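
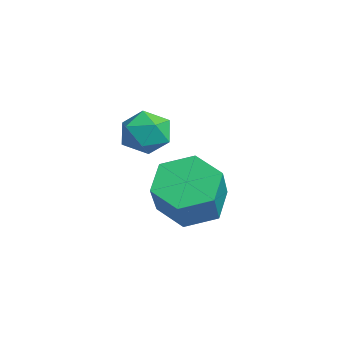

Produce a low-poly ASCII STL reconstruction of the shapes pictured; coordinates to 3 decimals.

solid 
facet normal -0.618 0.279 -0.735
outer loop
vertex -0.272 3.102 -1.241
vertex -0.79 3.46 -0.67
vertex -0.165 3.916 -1.022
endloop
endfacet
facet normal 0.776 0.067 -0.627
outer loop
vertex -0.272 3.102 -1.241
vertex -0.165 3.916 -1.022
vertex 0.568 2.722 -0.241
endloop
endfacet
facet normal 0.776 0.067 -0.627
outer loop
vertex 0.568 2.722 -0.241
vertex -0.165 3.916 -1.022
vertex 0.675 3.536 -0.022
endloop
endfacet
facet normal 0.618 -0.279 0.735
outer loop
vertex 0.568 2.722 -0.241
vertex 0.675 3.536 -0.022
vertex 0.05 3.08 0.33
endloop
endfacet
facet normal -0.618 0.280 -0.735
outer loop
vertex -0.165 3.916 -1.022
vertex -0.79 3.46 -0.67
vertex -0.683 4.274 -0.45
endloop
endfacet
facet normal 0.497 0.863 -0.090
outer loop
vertex -0.165 3.916 -1.022
vertex -0.683 4.274 -0.45
vertex 0.675 3.536 -0.022
endloop
endfacet
facet normal 0.497 0.863 -0.090
outer loop
vertex 0.675 3.536 -0.022
vertex -0.683 4.274 -0.45
vertex 0.157 3.894 0.549
endloop
endfacet
facet normal 0.618 -0.279 0.735
outer loop
vertex 0.675 3.536 -0.022
vertex 0.157 3.894 0.549
vertex 0.05 3.08 0.33
endloop
endfacet
facet normal -0.617 0.280 -0.735
outer loop
vertex -0.683 4.274 -0.45
vertex -0.79 3.46 -0.67
vertex -1.308 3.818 -0.099
endloop
endfacet
facet normal -0.279 0.796 0.537
outer loop
vertex -0.683 4.274 -0.45
vertex -1.308 3.818 -0.099
vertex 0.157 3.894 0.549
endloop
endfacet
facet normal -0.279 0.796 0.537
outer loop
vertex 0.157 3.894 0.549
vertex -1.308 3.818 -0.099
vertex -0.468 3.438 0.901
endloop
endfacet
facet normal 0.618 -0.279 0.735
outer loop
vertex 0.157 3.894 0.549
vertex -0.468 3.438 0.901
vertex 0.05 3.08 0.33
endloop
endfacet
facet normal -0.618 0.279 -0.735
outer loop
vertex -1.308 3.818 -0.099
vertex -0.79 3.46 -0.67
vertex -1.415 3.004 -0.318
endloop
endfacet
facet normal -0.776 -0.067 0.627
outer loop
vertex -1.308 3.818 -0.099
vertex -1.415 3.004 -0.318
vertex -0.468 3.438 0.901
endloop
endfacet
facet normal -0.776 -0.067 0.627
outer loop
vertex -0.468 3.438 0.901
vertex -1.415 3.004 -0.318
vertex -0.575 2.624 0.682
endloop
endfacet
facet normal 0.618 -0.279 0.735
outer loop
vertex -0.468 3.438 0.901
vertex -0.575 2.624 0.682
vertex 0.05 3.08 0.33
endloop
endfacet
facet normal -0.618 0.279 -0.735
outer loop
vertex -1.415 3.004 -0.318
vertex -0.79 3.46 -0.67
vertex -0.897 2.646 -0.889
endloop
endfacet
facet normal -0.497 -0.863 0.090
outer loop
vertex -1.415 3.004 -0.318
vertex -0.897 2.646 -0.889
vertex -0.575 2.624 0.682
endloop
endfacet
facet normal -0.497 -0.863 0.090
outer loop
vertex -0.575 2.624 0.682
vertex -0.897 2.646 -0.889
vertex -0.057 2.266 0.11
endloop
endfacet
facet normal 0.618 -0.280 0.735
outer loop
vertex -0.575 2.624 0.682
vertex -0.057 2.266 0.11
vertex 0.05 3.08 0.33
endloop
endfacet
facet normal -0.618 0.279 -0.735
outer loop
vertex -0.897 2.646 -0.889
vertex -0.79 3.46 -0.67
vertex -0.272 3.102 -1.241
endloop
endfacet
facet normal 0.278 -0.796 -0.537
outer loop
vertex -0.897 2.646 -0.889
vertex -0.272 3.102 -1.241
vertex -0.057 2.266 0.11
endloop
endfacet
facet normal 0.279 -0.796 -0.537
outer loop
vertex -0.057 2.266 0.11
vertex -0.272 3.102 -1.241
vertex 0.568 2.722 -0.241
endloop
endfacet
facet normal 0.617 -0.280 0.735
outer loop
vertex -0.057 2.266 0.11
vertex 0.568 2.722 -0.241
vertex 0.05 3.08 0.33
endloop
endfacet
facet normal -0.456 0.499 0.737
outer loop
vertex -0.103 2.736 2.224
vertex -0.669 2.42 2.088
vertex -0.243 2.163 2.525
endloop
endfacet
facet normal 0.236 0.406 0.883
outer loop
vertex -0.103 2.736 2.224
vertex -0.243 2.163 2.525
vertex 0.371 2.28 2.307
endloop
endfacet
facet normal 0.615 0.704 0.356
outer loop
vertex -0.103 2.736 2.224
vertex 0.371 2.28 2.307
vertex 0.325 2.61 1.734
endloop
endfacet
facet normal 0.157 0.981 -0.115
outer loop
vertex -0.103 2.736 2.224
vertex 0.325 2.61 1.734
vertex -0.318 2.697 1.599
endloop
endfacet
facet normal -0.506 0.854 0.121
outer loop
vertex -0.103 2.736 2.224
vertex -0.318 2.697 1.599
vertex -0.669 2.42 2.088
endloop
endfacet
facet normal 0.369 -0.296 0.881
outer loop
vertex 0.371 2.28 2.307
vertex -0.243 2.163 2.525
vertex 0.098 1.683 2.221
endloop
endfacet
facet normal -0.750 -0.145 0.646
outer loop
vertex -0.243 2.163 2.525
vertex -0.669 2.42 2.088
vertex -0.545 1.77 2.086
endloop
endfacet
facet normal -0.831 0.431 -0.352
outer loop
vertex -0.669 2.42 2.088
vertex -0.318 2.697 1.599
vertex -0.591 2.1 1.513
endloop
endfacet
facet normal 0.240 0.635 -0.734
outer loop
vertex -0.318 2.697 1.599
vertex 0.325 2.61 1.734
vertex 0.023 2.217 1.295
endloop
endfacet
facet normal 0.982 0.187 0.029
outer loop
vertex 0.325 2.61 1.734
vertex 0.371 2.28 2.307
vertex 0.449 1.96 1.732
endloop
endfacet
facet normal -0.157 -0.981 0.115
outer loop
vertex -0.117 1.644 1.596
vertex 0.098 1.683 2.221
vertex -0.545 1.77 2.086
endloop
endfacet
facet normal -0.615 -0.704 -0.356
outer loop
vertex -0.117 1.644 1.596
vertex -0.545 1.77 2.086
vertex -0.591 2.1 1.513
endloop
endfacet
facet normal -0.236 -0.406 -0.883
outer loop
vertex -0.117 1.644 1.596
vertex -0.591 2.1 1.513
vertex 0.023 2.217 1.295
endloop
endfacet
facet normal 0.456 -0.499 -0.737
outer loop
vertex -0.117 1.644 1.596
vertex 0.023 2.217 1.295
vertex 0.449 1.96 1.732
endloop
endfacet
facet normal 0.506 -0.854 -0.121
outer loop
vertex -0.117 1.644 1.596
vertex 0.449 1.96 1.732
vertex 0.098 1.683 2.221
endloop
endfacet
facet normal -0.240 -0.635 0.734
outer loop
vertex -0.545 1.77 2.086
vertex 0.098 1.683 2.221
vertex -0.243 2.163 2.525
endloop
endfacet
facet normal -0.982 -0.187 -0.029
outer loop
vertex -0.591 2.1 1.513
vertex -0.545 1.77 2.086
vertex -0.669 2.42 2.088
endloop
endfacet
facet normal -0.369 0.296 -0.881
outer loop
vertex 0.023 2.217 1.295
vertex -0.591 2.1 1.513
vertex -0.318 2.697 1.599
endloop
endfacet
facet normal 0.750 0.145 -0.646
outer loop
vertex 0.449 1.96 1.732
vertex 0.023 2.217 1.295
vertex 0.325 2.61 1.734
endloop
endfacet
facet normal 0.831 -0.431 0.352
outer loop
vertex 0.098 1.683 2.221
vertex 0.449 1.96 1.732
vertex 0.371 2.28 2.307
endloop
endfacet

endsolid


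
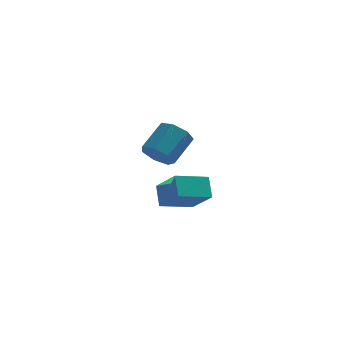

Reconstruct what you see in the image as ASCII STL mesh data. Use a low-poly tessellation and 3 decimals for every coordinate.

solid 
facet normal -0.488 -0.661 -0.570
outer loop
vertex -3.627 0.328 -1.805
vertex -4.198 1.072 -2.179
vertex -3.317 0.72 -2.525
endloop
endfacet
facet normal 0.798 -0.603 0.015
outer loop
vertex -3.627 0.328 -1.805
vertex -3.317 0.72 -2.525
vertex -2.67 1.623 -0.688
endloop
endfacet
facet normal 0.799 -0.602 0.014
outer loop
vertex -2.67 1.623 -0.688
vertex -3.317 0.72 -2.525
vertex -2.361 2.016 -1.407
endloop
endfacet
facet normal 0.488 0.660 0.571
outer loop
vertex -2.67 1.623 -0.688
vertex -2.361 2.016 -1.407
vertex -3.242 2.368 -1.061
endloop
endfacet
facet normal -0.488 -0.661 -0.571
outer loop
vertex -3.317 0.72 -2.525
vertex -4.198 1.072 -2.179
vertex -3.671 1.378 -2.984
endloop
endfacet
facet normal 0.774 -0.025 -0.633
outer loop
vertex -3.317 0.72 -2.525
vertex -3.671 1.378 -2.984
vertex -2.361 2.016 -1.407
endloop
endfacet
facet normal 0.774 -0.027 -0.632
outer loop
vertex -2.361 2.016 -1.407
vertex -3.671 1.378 -2.984
vertex -2.714 2.673 -1.867
endloop
endfacet
facet normal 0.488 0.661 0.570
outer loop
vertex -2.361 2.016 -1.407
vertex -2.714 2.673 -1.867
vertex -3.242 2.368 -1.061
endloop
endfacet
facet normal -0.488 -0.661 -0.570
outer loop
vertex -3.671 1.378 -2.984
vertex -4.198 1.072 -2.179
vertex -4.422 1.805 -2.837
endloop
endfacet
facet normal 0.167 0.570 -0.804
outer loop
vertex -3.671 1.378 -2.984
vertex -4.422 1.805 -2.837
vertex -2.714 2.673 -1.867
endloop
endfacet
facet normal 0.167 0.571 -0.804
outer loop
vertex -2.714 2.673 -1.867
vertex -4.422 1.805 -2.837
vertex -3.465 3.101 -1.719
endloop
endfacet
facet normal 0.489 0.660 0.570
outer loop
vertex -2.714 2.673 -1.867
vertex -3.465 3.101 -1.719
vertex -3.242 2.368 -1.061
endloop
endfacet
facet normal -0.489 -0.661 -0.570
outer loop
vertex -4.422 1.805 -2.837
vertex -4.198 1.072 -2.179
vertex -5.004 1.681 -2.194
endloop
endfacet
facet normal -0.566 0.737 -0.370
outer loop
vertex -4.422 1.805 -2.837
vertex -5.004 1.681 -2.194
vertex -3.465 3.101 -1.719
endloop
endfacet
facet normal -0.566 0.737 -0.370
outer loop
vertex -3.465 3.101 -1.719
vertex -5.004 1.681 -2.194
vertex -4.048 2.976 -1.076
endloop
endfacet
facet normal 0.488 0.661 0.571
outer loop
vertex -3.465 3.101 -1.719
vertex -4.048 2.976 -1.076
vertex -3.242 2.368 -1.061
endloop
endfacet
facet normal -0.488 -0.660 -0.571
outer loop
vertex -5.004 1.681 -2.194
vertex -4.198 1.072 -2.179
vertex -4.98 1.098 -1.54
endloop
endfacet
facet normal -0.873 0.348 0.343
outer loop
vertex -5.004 1.681 -2.194
vertex -4.98 1.098 -1.54
vertex -4.048 2.976 -1.076
endloop
endfacet
facet normal -0.873 0.348 0.343
outer loop
vertex -4.048 2.976 -1.076
vertex -4.98 1.098 -1.54
vertex -4.024 2.393 -0.422
endloop
endfacet
facet normal 0.488 0.661 0.571
outer loop
vertex -4.048 2.976 -1.076
vertex -4.024 2.393 -0.422
vertex -3.242 2.368 -1.061
endloop
endfacet
facet normal -0.488 -0.661 -0.570
outer loop
vertex -4.98 1.098 -1.54
vertex -4.198 1.072 -2.179
vertex -4.367 0.496 -1.367
endloop
endfacet
facet normal -0.522 -0.303 0.797
outer loop
vertex -4.98 1.098 -1.54
vertex -4.367 0.496 -1.367
vertex -4.024 2.393 -0.422
endloop
endfacet
facet normal -0.522 -0.303 0.798
outer loop
vertex -4.024 2.393 -0.422
vertex -4.367 0.496 -1.367
vertex -3.41 1.791 -0.249
endloop
endfacet
facet normal 0.487 0.661 0.571
outer loop
vertex -4.024 2.393 -0.422
vertex -3.41 1.791 -0.249
vertex -3.242 2.368 -1.061
endloop
endfacet
facet normal -0.488 -0.661 -0.570
outer loop
vertex -4.367 0.496 -1.367
vertex -4.198 1.072 -2.179
vertex -3.627 0.328 -1.805
endloop
endfacet
facet normal 0.221 -0.726 0.652
outer loop
vertex -4.367 0.496 -1.367
vertex -3.627 0.328 -1.805
vertex -3.41 1.791 -0.249
endloop
endfacet
facet normal 0.222 -0.726 0.651
outer loop
vertex -3.41 1.791 -0.249
vertex -3.627 0.328 -1.805
vertex -2.67 1.623 -0.688
endloop
endfacet
facet normal 0.488 0.660 0.570
outer loop
vertex -3.41 1.791 -0.249
vertex -2.67 1.623 -0.688
vertex -3.242 2.368 -1.061
endloop
endfacet
facet normal -0.870 -0.421 0.256
outer loop
vertex -3.029 -5.266 -1.723
vertex -3.2 -4.357 -0.809
vertex -3.97 -4.122 -3.037
endloop
endfacet
facet normal 0.131 -0.699 -0.703
outer loop
vertex -2.36 -3.343 -3.511
vertex -3.029 -5.266 -1.723
vertex -3.97 -4.122 -3.037
endloop
endfacet
facet normal -0.870 -0.421 0.256
outer loop
vertex -3.97 -4.122 -3.037
vertex -3.2 -4.357 -0.809
vertex -4.141 -3.213 -2.123
endloop
endfacet
facet normal -0.475 0.578 -0.664
outer loop
vertex -4.141 -3.213 -2.123
vertex -2.36 -3.343 -3.511
vertex -3.97 -4.122 -3.037
endloop
endfacet
facet normal 0.475 -0.578 0.664
outer loop
vertex -3.029 -5.266 -1.723
vertex -1.59 -3.578 -1.283
vertex -3.2 -4.357 -0.809
endloop
endfacet
facet normal 0.131 -0.699 -0.703
outer loop
vertex -1.419 -4.487 -2.197
vertex -3.029 -5.266 -1.723
vertex -2.36 -3.343 -3.511
endloop
endfacet
facet normal 0.475 -0.578 0.664
outer loop
vertex -1.419 -4.487 -2.197
vertex -1.59 -3.578 -1.283
vertex -3.029 -5.266 -1.723
endloop
endfacet
facet normal -0.131 0.699 0.703
outer loop
vertex -3.2 -4.357 -0.809
vertex -1.59 -3.578 -1.283
vertex -4.141 -3.213 -2.123
endloop
endfacet
facet normal -0.475 0.578 -0.664
outer loop
vertex -2.531 -2.434 -2.597
vertex -2.36 -3.343 -3.511
vertex -4.141 -3.213 -2.123
endloop
endfacet
facet normal -0.131 0.699 0.703
outer loop
vertex -4.141 -3.213 -2.123
vertex -1.59 -3.578 -1.283
vertex -2.531 -2.434 -2.597
endloop
endfacet
facet normal 0.870 0.421 -0.256
outer loop
vertex -2.531 -2.434 -2.597
vertex -1.419 -4.487 -2.197
vertex -2.36 -3.343 -3.511
endloop
endfacet
facet normal 0.870 0.421 -0.256
outer loop
vertex -1.59 -3.578 -1.283
vertex -1.419 -4.487 -2.197
vertex -2.531 -2.434 -2.597
endloop
endfacet

endsolid


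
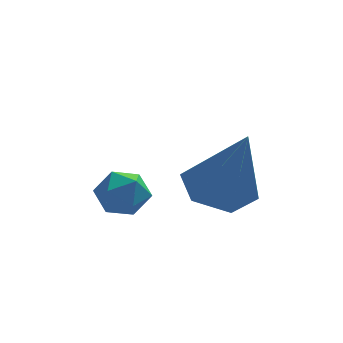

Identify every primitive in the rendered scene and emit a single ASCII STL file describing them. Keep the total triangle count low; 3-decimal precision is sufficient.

solid 
facet normal -0.247 0.328 -0.912
outer loop
vertex 2.226 -0.55 -4.492
vertex 1.42 -0.349 -4.201
vertex 2.065 0.249 -4.161
endloop
endfacet
facet normal 0.978 0.127 0.168
outer loop
vertex 2.226 -0.55 -4.492
vertex 2.065 0.249 -4.161
vertex 1.92 -1.011 -2.359
endloop
endfacet
facet normal -0.247 0.328 -0.912
outer loop
vertex 2.065 0.249 -4.161
vertex 1.42 -0.349 -4.201
vertex 1.259 0.45 -3.87
endloop
endfacet
facet normal 0.384 0.742 0.550
outer loop
vertex 2.065 0.249 -4.161
vertex 1.259 0.45 -3.87
vertex 1.92 -1.011 -2.359
endloop
endfacet
facet normal -0.247 0.328 -0.912
outer loop
vertex 1.259 0.45 -3.87
vertex 1.42 -0.349 -4.201
vertex 0.614 -0.147 -3.91
endloop
endfacet
facet normal -0.506 0.499 0.704
outer loop
vertex 1.259 0.45 -3.87
vertex 0.614 -0.147 -3.91
vertex 1.92 -1.011 -2.359
endloop
endfacet
facet normal -0.247 0.327 -0.912
outer loop
vertex 0.614 -0.147 -3.91
vertex 1.42 -0.349 -4.201
vertex 0.776 -0.947 -4.241
endloop
endfacet
facet normal -0.803 -0.359 0.476
outer loop
vertex 0.614 -0.147 -3.91
vertex 0.776 -0.947 -4.241
vertex 1.92 -1.011 -2.359
endloop
endfacet
facet normal -0.248 0.328 -0.912
outer loop
vertex 0.776 -0.947 -4.241
vertex 1.42 -0.349 -4.201
vertex 1.581 -1.148 -4.532
endloop
endfacet
facet normal -0.209 -0.973 0.094
outer loop
vertex 0.776 -0.947 -4.241
vertex 1.581 -1.148 -4.532
vertex 1.92 -1.011 -2.359
endloop
endfacet
facet normal -0.247 0.328 -0.912
outer loop
vertex 1.581 -1.148 -4.532
vertex 1.42 -0.349 -4.201
vertex 2.226 -0.55 -4.492
endloop
endfacet
facet normal 0.681 -0.730 -0.060
outer loop
vertex 1.581 -1.148 -4.532
vertex 2.226 -0.55 -4.492
vertex 1.92 -1.011 -2.359
endloop
endfacet
facet normal -0.671 0.596 0.440
outer loop
vertex -1.239 -0.863 -3.887
vertex -0.847 -0.793 -3.384
vertex -0.81 -0.386 -3.879
endloop
endfacet
facet normal -0.714 0.646 -0.270
outer loop
vertex -1.239 -0.863 -3.887
vertex -0.81 -0.386 -3.879
vertex -0.909 -0.72 -4.417
endloop
endfacet
facet normal -0.848 -0.005 -0.529
outer loop
vertex -1.239 -0.863 -3.887
vertex -0.909 -0.72 -4.417
vertex -1.006 -1.333 -4.256
endloop
endfacet
facet normal -0.889 -0.457 0.021
outer loop
vertex -1.239 -0.863 -3.887
vertex -1.006 -1.333 -4.256
vertex -0.968 -1.378 -3.617
endloop
endfacet
facet normal -0.780 -0.086 0.620
outer loop
vertex -1.239 -0.863 -3.887
vertex -0.968 -1.378 -3.617
vertex -0.847 -0.793 -3.384
endloop
endfacet
facet normal -0.075 0.853 -0.516
outer loop
vertex -0.909 -0.72 -4.417
vertex -0.81 -0.386 -3.879
vertex -0.312 -0.562 -4.243
endloop
endfacet
facet normal -0.007 0.773 0.635
outer loop
vertex -0.81 -0.386 -3.879
vertex -0.847 -0.793 -3.384
vertex -0.274 -0.607 -3.604
endloop
endfacet
facet normal -0.182 -0.331 0.926
outer loop
vertex -0.847 -0.793 -3.384
vertex -0.968 -1.378 -3.617
vertex -0.371 -1.22 -3.443
endloop
endfacet
facet normal -0.361 -0.931 -0.044
outer loop
vertex -0.968 -1.378 -3.617
vertex -1.006 -1.333 -4.256
vertex -0.47 -1.554 -3.981
endloop
endfacet
facet normal -0.294 -0.199 -0.935
outer loop
vertex -1.006 -1.333 -4.256
vertex -0.909 -0.72 -4.417
vertex -0.433 -1.147 -4.476
endloop
endfacet
facet normal 0.889 0.457 -0.021
outer loop
vertex -0.041 -1.077 -3.973
vertex -0.312 -0.562 -4.243
vertex -0.274 -0.607 -3.604
endloop
endfacet
facet normal 0.848 0.005 0.529
outer loop
vertex -0.041 -1.077 -3.973
vertex -0.274 -0.607 -3.604
vertex -0.371 -1.22 -3.443
endloop
endfacet
facet normal 0.714 -0.646 0.270
outer loop
vertex -0.041 -1.077 -3.973
vertex -0.371 -1.22 -3.443
vertex -0.47 -1.554 -3.981
endloop
endfacet
facet normal 0.671 -0.596 -0.440
outer loop
vertex -0.041 -1.077 -3.973
vertex -0.47 -1.554 -3.981
vertex -0.433 -1.147 -4.476
endloop
endfacet
facet normal 0.780 0.086 -0.620
outer loop
vertex -0.041 -1.077 -3.973
vertex -0.433 -1.147 -4.476
vertex -0.312 -0.562 -4.243
endloop
endfacet
facet normal 0.361 0.931 0.044
outer loop
vertex -0.274 -0.607 -3.604
vertex -0.312 -0.562 -4.243
vertex -0.81 -0.386 -3.879
endloop
endfacet
facet normal 0.294 0.199 0.935
outer loop
vertex -0.371 -1.22 -3.443
vertex -0.274 -0.607 -3.604
vertex -0.847 -0.793 -3.384
endloop
endfacet
facet normal 0.075 -0.853 0.516
outer loop
vertex -0.47 -1.554 -3.981
vertex -0.371 -1.22 -3.443
vertex -0.968 -1.378 -3.617
endloop
endfacet
facet normal 0.007 -0.773 -0.635
outer loop
vertex -0.433 -1.147 -4.476
vertex -0.47 -1.554 -3.981
vertex -1.006 -1.333 -4.256
endloop
endfacet
facet normal 0.182 0.331 -0.926
outer loop
vertex -0.312 -0.562 -4.243
vertex -0.433 -1.147 -4.476
vertex -0.909 -0.72 -4.417
endloop
endfacet

endsolid


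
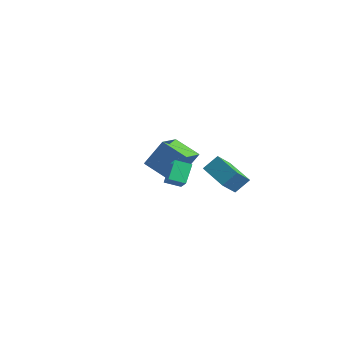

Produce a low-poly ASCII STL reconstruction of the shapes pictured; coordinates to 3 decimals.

solid 
facet normal -0.296 -0.433 -0.852
outer loop
vertex -4.516 -0.467 -2.387
vertex -5.431 1.196 -2.914
vertex -2.888 0.149 -3.265
endloop
endfacet
facet normal 0.464 -0.844 0.268
outer loop
vertex -2.249 1.084 -1.426
vertex -4.516 -0.467 -2.387
vertex -2.888 0.149 -3.265
endloop
endfacet
facet normal -0.296 -0.433 -0.851
outer loop
vertex -2.888 0.149 -3.265
vertex -5.431 1.196 -2.914
vertex -3.803 1.812 -3.793
endloop
endfacet
facet normal 0.835 0.316 -0.451
outer loop
vertex -3.803 1.812 -3.793
vertex -2.249 1.084 -1.426
vertex -2.888 0.149 -3.265
endloop
endfacet
facet normal -0.835 -0.316 0.451
outer loop
vertex -4.516 -0.467 -2.387
vertex -4.792 2.131 -1.075
vertex -5.431 1.196 -2.914
endloop
endfacet
facet normal 0.464 -0.844 0.268
outer loop
vertex -3.877 0.468 -0.547
vertex -4.516 -0.467 -2.387
vertex -2.249 1.084 -1.426
endloop
endfacet
facet normal -0.835 -0.316 0.451
outer loop
vertex -3.877 0.468 -0.547
vertex -4.792 2.131 -1.075
vertex -4.516 -0.467 -2.387
endloop
endfacet
facet normal -0.464 0.844 -0.268
outer loop
vertex -5.431 1.196 -2.914
vertex -4.792 2.131 -1.075
vertex -3.803 1.812 -3.793
endloop
endfacet
facet normal 0.835 0.316 -0.451
outer loop
vertex -3.164 2.747 -1.953
vertex -2.249 1.084 -1.426
vertex -3.803 1.812 -3.793
endloop
endfacet
facet normal -0.464 0.844 -0.268
outer loop
vertex -3.803 1.812 -3.793
vertex -4.792 2.131 -1.075
vertex -3.164 2.747 -1.953
endloop
endfacet
facet normal 0.296 0.433 0.852
outer loop
vertex -3.164 2.747 -1.953
vertex -3.877 0.468 -0.547
vertex -2.249 1.084 -1.426
endloop
endfacet
facet normal 0.295 0.433 0.852
outer loop
vertex -4.792 2.131 -1.075
vertex -3.877 0.468 -0.547
vertex -3.164 2.747 -1.953
endloop
endfacet
facet normal -0.959 0.056 0.279
outer loop
vertex 1.486 -0.466 -0.574
vertex 1.795 0.367 0.319
vertex 1.273 0.633 -1.527
endloop
endfacet
facet normal -0.245 -0.662 -0.708
outer loop
vertex 3.305 0.513 -2.119
vertex 1.486 -0.466 -0.574
vertex 1.273 0.633 -1.527
endloop
endfacet
facet normal -0.959 0.056 0.279
outer loop
vertex 1.273 0.633 -1.527
vertex 1.795 0.367 0.319
vertex 1.582 1.466 -0.634
endloop
endfacet
facet normal -0.145 0.748 -0.648
outer loop
vertex 1.582 1.466 -0.634
vertex 3.305 0.513 -2.119
vertex 1.273 0.633 -1.527
endloop
endfacet
facet normal 0.145 -0.748 0.648
outer loop
vertex 1.486 -0.466 -0.574
vertex 3.827 0.247 -0.273
vertex 1.795 0.367 0.319
endloop
endfacet
facet normal -0.245 -0.662 -0.708
outer loop
vertex 3.518 -0.586 -1.166
vertex 1.486 -0.466 -0.574
vertex 3.305 0.513 -2.119
endloop
endfacet
facet normal 0.145 -0.748 0.648
outer loop
vertex 3.518 -0.586 -1.166
vertex 3.827 0.247 -0.273
vertex 1.486 -0.466 -0.574
endloop
endfacet
facet normal 0.245 0.662 0.708
outer loop
vertex 1.795 0.367 0.319
vertex 3.827 0.247 -0.273
vertex 1.582 1.466 -0.634
endloop
endfacet
facet normal -0.145 0.748 -0.648
outer loop
vertex 3.614 1.346 -1.226
vertex 3.305 0.513 -2.119
vertex 1.582 1.466 -0.634
endloop
endfacet
facet normal 0.245 0.662 0.708
outer loop
vertex 1.582 1.466 -0.634
vertex 3.827 0.247 -0.273
vertex 3.614 1.346 -1.226
endloop
endfacet
facet normal 0.959 -0.056 -0.279
outer loop
vertex 3.614 1.346 -1.226
vertex 3.518 -0.586 -1.166
vertex 3.305 0.513 -2.119
endloop
endfacet
facet normal 0.959 -0.056 -0.279
outer loop
vertex 3.827 0.247 -0.273
vertex 3.518 -0.586 -1.166
vertex 3.614 1.346 -1.226
endloop
endfacet
facet normal -0.380 0.578 0.722
outer loop
vertex 3.37 -3.855 1.707
vertex 3.919 -3.047 1.349
vertex 2.542 -3.582 1.052
endloop
endfacet
facet normal -0.528 -0.776 0.344
outer loop
vertex 3.101 -4.433 -0.009
vertex 3.37 -3.855 1.707
vertex 2.542 -3.582 1.052
endloop
endfacet
facet normal -0.380 0.579 0.721
outer loop
vertex 2.542 -3.582 1.052
vertex 3.919 -3.047 1.349
vertex 3.091 -2.775 0.694
endloop
endfacet
facet normal -0.759 0.250 -0.601
outer loop
vertex 3.091 -2.775 0.694
vertex 3.101 -4.433 -0.009
vertex 2.542 -3.582 1.052
endloop
endfacet
facet normal 0.759 -0.250 0.601
outer loop
vertex 3.37 -3.855 1.707
vertex 4.478 -3.898 0.288
vertex 3.919 -3.047 1.349
endloop
endfacet
facet normal -0.527 -0.777 0.344
outer loop
vertex 3.929 -4.705 0.646
vertex 3.37 -3.855 1.707
vertex 3.101 -4.433 -0.009
endloop
endfacet
facet normal 0.759 -0.250 0.601
outer loop
vertex 3.929 -4.705 0.646
vertex 4.478 -3.898 0.288
vertex 3.37 -3.855 1.707
endloop
endfacet
facet normal 0.528 0.776 -0.345
outer loop
vertex 3.919 -3.047 1.349
vertex 4.478 -3.898 0.288
vertex 3.091 -2.775 0.694
endloop
endfacet
facet normal -0.760 0.250 -0.600
outer loop
vertex 3.65 -3.625 -0.367
vertex 3.101 -4.433 -0.009
vertex 3.091 -2.775 0.694
endloop
endfacet
facet normal 0.528 0.776 -0.344
outer loop
vertex 3.091 -2.775 0.694
vertex 4.478 -3.898 0.288
vertex 3.65 -3.625 -0.367
endloop
endfacet
facet normal 0.381 -0.578 -0.721
outer loop
vertex 3.65 -3.625 -0.367
vertex 3.929 -4.705 0.646
vertex 3.101 -4.433 -0.009
endloop
endfacet
facet normal 0.380 -0.579 -0.722
outer loop
vertex 4.478 -3.898 0.288
vertex 3.929 -4.705 0.646
vertex 3.65 -3.625 -0.367
endloop
endfacet

endsolid


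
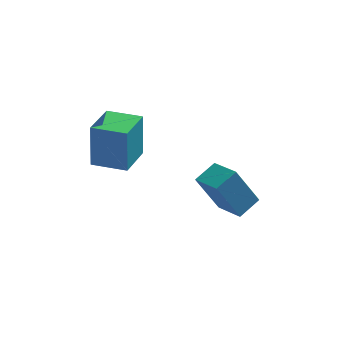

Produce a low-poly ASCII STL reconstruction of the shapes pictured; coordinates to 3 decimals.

solid 
facet normal -0.950 0.309 -0.041
outer loop
vertex -3.469 -0.025 4.828
vertex -2.983 1.445 4.638
vertex -3.467 -0.267 2.964
endloop
endfacet
facet normal -0.311 -0.943 0.122
outer loop
vertex -2.117 -0.705 3.022
vertex -3.469 -0.025 4.828
vertex -3.467 -0.267 2.964
endloop
endfacet
facet normal -0.950 0.309 -0.041
outer loop
vertex -3.467 -0.267 2.964
vertex -2.983 1.445 4.638
vertex -2.981 1.204 2.774
endloop
endfacet
facet normal 0.001 -0.128 -0.992
outer loop
vertex -2.981 1.204 2.774
vertex -2.117 -0.705 3.022
vertex -3.467 -0.267 2.964
endloop
endfacet
facet normal -0.001 0.128 0.992
outer loop
vertex -3.469 -0.025 4.828
vertex -1.633 1.007 4.696
vertex -2.983 1.445 4.638
endloop
endfacet
facet normal -0.312 -0.942 0.122
outer loop
vertex -2.119 -0.464 4.886
vertex -3.469 -0.025 4.828
vertex -2.117 -0.705 3.022
endloop
endfacet
facet normal -0.001 0.128 0.992
outer loop
vertex -2.119 -0.464 4.886
vertex -1.633 1.007 4.696
vertex -3.469 -0.025 4.828
endloop
endfacet
facet normal 0.311 0.943 -0.122
outer loop
vertex -2.983 1.445 4.638
vertex -1.633 1.007 4.696
vertex -2.981 1.204 2.774
endloop
endfacet
facet normal 0.001 -0.128 -0.992
outer loop
vertex -1.631 0.765 2.832
vertex -2.117 -0.705 3.022
vertex -2.981 1.204 2.774
endloop
endfacet
facet normal 0.312 0.942 -0.122
outer loop
vertex -2.981 1.204 2.774
vertex -1.633 1.007 4.696
vertex -1.631 0.765 2.832
endloop
endfacet
facet normal 0.950 -0.309 0.041
outer loop
vertex -1.631 0.765 2.832
vertex -2.119 -0.464 4.886
vertex -2.117 -0.705 3.022
endloop
endfacet
facet normal 0.950 -0.309 0.041
outer loop
vertex -1.633 1.007 4.696
vertex -2.119 -0.464 4.886
vertex -1.631 0.765 2.832
endloop
endfacet
facet normal -0.597 0.757 -0.267
outer loop
vertex 0.297 0.498 1.562
vertex 0.992 1.189 1.966
vertex 1.174 0.597 -0.12
endloop
endfacet
facet normal -0.656 -0.652 -0.380
outer loop
vertex 1.968 -0.409 0.234
vertex 0.297 0.498 1.562
vertex 1.174 0.597 -0.12
endloop
endfacet
facet normal -0.597 0.757 -0.267
outer loop
vertex 1.174 0.597 -0.12
vertex 0.992 1.189 1.966
vertex 1.87 1.288 0.283
endloop
endfacet
facet normal 0.461 0.052 -0.886
outer loop
vertex 1.87 1.288 0.283
vertex 1.968 -0.409 0.234
vertex 1.174 0.597 -0.12
endloop
endfacet
facet normal -0.462 -0.053 0.885
outer loop
vertex 0.297 0.498 1.562
vertex 1.786 0.183 2.32
vertex 0.992 1.189 1.966
endloop
endfacet
facet normal -0.656 -0.652 -0.381
outer loop
vertex 1.09 -0.508 1.917
vertex 0.297 0.498 1.562
vertex 1.968 -0.409 0.234
endloop
endfacet
facet normal -0.462 -0.051 0.886
outer loop
vertex 1.09 -0.508 1.917
vertex 1.786 0.183 2.32
vertex 0.297 0.498 1.562
endloop
endfacet
facet normal 0.656 0.652 0.381
outer loop
vertex 0.992 1.189 1.966
vertex 1.786 0.183 2.32
vertex 1.87 1.288 0.283
endloop
endfacet
facet normal 0.463 0.052 -0.885
outer loop
vertex 2.663 0.282 0.638
vertex 1.968 -0.409 0.234
vertex 1.87 1.288 0.283
endloop
endfacet
facet normal 0.656 0.652 0.381
outer loop
vertex 1.87 1.288 0.283
vertex 1.786 0.183 2.32
vertex 2.663 0.282 0.638
endloop
endfacet
facet normal 0.597 -0.757 0.267
outer loop
vertex 2.663 0.282 0.638
vertex 1.09 -0.508 1.917
vertex 1.968 -0.409 0.234
endloop
endfacet
facet normal 0.597 -0.757 0.267
outer loop
vertex 1.786 0.183 2.32
vertex 1.09 -0.508 1.917
vertex 2.663 0.282 0.638
endloop
endfacet

endsolid


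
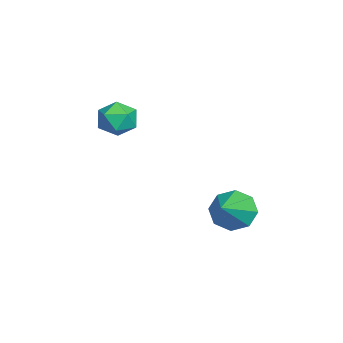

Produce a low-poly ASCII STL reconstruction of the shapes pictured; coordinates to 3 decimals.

solid 
facet normal -0.591 -0.413 0.692
outer loop
vertex -1.701 -0.784 3.098
vertex -1.149 -1.47 3.16
vertex -1.036 -0.764 3.678
endloop
endfacet
facet normal -0.632 0.299 0.715
outer loop
vertex -1.701 -0.784 3.098
vertex -1.036 -0.764 3.678
vertex -1.23 -0.044 3.205
endloop
endfacet
facet normal -0.846 0.528 0.073
outer loop
vertex -1.701 -0.784 3.098
vertex -1.23 -0.044 3.205
vertex -1.463 -0.305 2.394
endloop
endfacet
facet normal -0.937 -0.042 -0.346
outer loop
vertex -1.701 -0.784 3.098
vertex -1.463 -0.305 2.394
vertex -1.413 -1.187 2.366
endloop
endfacet
facet normal -0.780 -0.624 0.037
outer loop
vertex -1.701 -0.784 3.098
vertex -1.413 -1.187 2.366
vertex -1.149 -1.47 3.16
endloop
endfacet
facet normal 0.023 0.553 0.833
outer loop
vertex -1.23 -0.044 3.205
vertex -1.036 -0.764 3.678
vertex -0.387 -0.273 3.334
endloop
endfacet
facet normal 0.089 -0.598 0.796
outer loop
vertex -1.036 -0.764 3.678
vertex -1.149 -1.47 3.16
vertex -0.337 -1.155 3.306
endloop
endfacet
facet normal -0.215 -0.940 -0.264
outer loop
vertex -1.149 -1.47 3.16
vertex -1.413 -1.187 2.366
vertex -0.57 -1.416 2.495
endloop
endfacet
facet normal -0.469 0.001 -0.883
outer loop
vertex -1.413 -1.187 2.366
vertex -1.463 -0.305 2.394
vertex -0.764 -0.696 2.022
endloop
endfacet
facet normal -0.322 0.924 -0.205
outer loop
vertex -1.463 -0.305 2.394
vertex -1.23 -0.044 3.205
vertex -0.651 0.01 2.54
endloop
endfacet
facet normal 0.937 0.042 0.346
outer loop
vertex -0.099 -0.676 2.602
vertex -0.387 -0.273 3.334
vertex -0.337 -1.155 3.306
endloop
endfacet
facet normal 0.846 -0.528 -0.073
outer loop
vertex -0.099 -0.676 2.602
vertex -0.337 -1.155 3.306
vertex -0.57 -1.416 2.495
endloop
endfacet
facet normal 0.632 -0.299 -0.715
outer loop
vertex -0.099 -0.676 2.602
vertex -0.57 -1.416 2.495
vertex -0.764 -0.696 2.022
endloop
endfacet
facet normal 0.591 0.413 -0.692
outer loop
vertex -0.099 -0.676 2.602
vertex -0.764 -0.696 2.022
vertex -0.651 0.01 2.54
endloop
endfacet
facet normal 0.780 0.624 -0.037
outer loop
vertex -0.099 -0.676 2.602
vertex -0.651 0.01 2.54
vertex -0.387 -0.273 3.334
endloop
endfacet
facet normal 0.469 -0.001 0.883
outer loop
vertex -0.337 -1.155 3.306
vertex -0.387 -0.273 3.334
vertex -1.036 -0.764 3.678
endloop
endfacet
facet normal 0.322 -0.924 0.205
outer loop
vertex -0.57 -1.416 2.495
vertex -0.337 -1.155 3.306
vertex -1.149 -1.47 3.16
endloop
endfacet
facet normal -0.023 -0.553 -0.833
outer loop
vertex -0.764 -0.696 2.022
vertex -0.57 -1.416 2.495
vertex -1.413 -1.187 2.366
endloop
endfacet
facet normal -0.089 0.598 -0.796
outer loop
vertex -0.651 0.01 2.54
vertex -0.764 -0.696 2.022
vertex -1.463 -0.305 2.394
endloop
endfacet
facet normal 0.215 0.940 0.264
outer loop
vertex -0.387 -0.273 3.334
vertex -0.651 0.01 2.54
vertex -1.23 -0.044 3.205
endloop
endfacet
facet normal -0.829 0.211 -0.518
outer loop
vertex 1.967 3.722 -1.373
vertex 1.479 3.773 -0.571
vertex 1.962 4.386 -1.095
endloop
endfacet
facet normal 0.871 0.196 -0.451
outer loop
vertex 1.967 3.722 -1.373
vertex 1.962 4.386 -1.095
vertex 2.921 3.407 0.331
endloop
endfacet
facet normal -0.829 0.210 -0.519
outer loop
vertex 1.962 4.386 -1.095
vertex 1.479 3.773 -0.571
vertex 1.673 4.69 -0.51
endloop
endfacet
facet normal 0.719 0.695 -0.006
outer loop
vertex 1.962 4.386 -1.095
vertex 1.673 4.69 -0.51
vertex 2.921 3.407 0.331
endloop
endfacet
facet normal -0.829 0.210 -0.518
outer loop
vertex 1.673 4.69 -0.51
vertex 1.479 3.773 -0.571
vertex 1.271 4.457 0.039
endloop
endfacet
facet normal 0.364 0.732 0.577
outer loop
vertex 1.673 4.69 -0.51
vertex 1.271 4.457 0.039
vertex 2.921 3.407 0.331
endloop
endfacet
facet normal -0.828 0.211 -0.519
outer loop
vertex 1.271 4.457 0.039
vertex 1.479 3.773 -0.571
vertex 0.99 3.823 0.23
endloop
endfacet
facet normal 0.011 0.284 0.959
outer loop
vertex 1.271 4.457 0.039
vertex 0.99 3.823 0.23
vertex 2.921 3.407 0.331
endloop
endfacet
facet normal -0.829 0.209 -0.519
outer loop
vertex 0.99 3.823 0.23
vertex 1.479 3.773 -0.571
vertex 0.996 3.16 -0.047
endloop
endfacet
facet normal -0.130 -0.383 0.914
outer loop
vertex 0.99 3.823 0.23
vertex 0.996 3.16 -0.047
vertex 2.921 3.407 0.331
endloop
endfacet
facet normal -0.829 0.211 -0.518
outer loop
vertex 0.996 3.16 -0.047
vertex 1.479 3.773 -0.571
vertex 1.284 2.855 -0.632
endloop
endfacet
facet normal 0.021 -0.882 0.470
outer loop
vertex 0.996 3.16 -0.047
vertex 1.284 2.855 -0.632
vertex 2.921 3.407 0.331
endloop
endfacet
facet normal -0.829 0.210 -0.519
outer loop
vertex 1.284 2.855 -0.632
vertex 1.479 3.773 -0.571
vertex 1.687 3.088 -1.181
endloop
endfacet
facet normal 0.377 -0.919 -0.114
outer loop
vertex 1.284 2.855 -0.632
vertex 1.687 3.088 -1.181
vertex 2.921 3.407 0.331
endloop
endfacet
facet normal -0.829 0.209 -0.518
outer loop
vertex 1.687 3.088 -1.181
vertex 1.479 3.773 -0.571
vertex 1.967 3.722 -1.373
endloop
endfacet
facet normal 0.729 -0.472 -0.495
outer loop
vertex 1.687 3.088 -1.181
vertex 1.967 3.722 -1.373
vertex 2.921 3.407 0.331
endloop
endfacet

endsolid


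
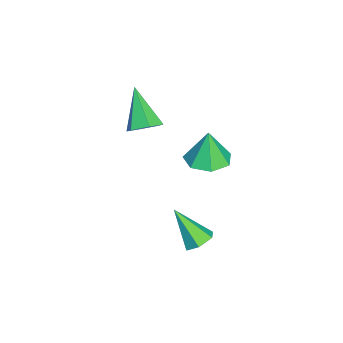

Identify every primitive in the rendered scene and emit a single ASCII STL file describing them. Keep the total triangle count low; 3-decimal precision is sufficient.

solid 
facet normal 0.645 0.295 -0.705
outer loop
vertex -0.085 -1.705 2.068
vertex -0.575 -1.955 1.515
vertex -0.624 -1.222 1.777
endloop
endfacet
facet normal 0.103 0.595 0.797
outer loop
vertex -0.085 -1.705 2.068
vertex -0.624 -1.222 1.777
vertex -1.865 -2.545 2.925
endloop
endfacet
facet normal 0.645 0.295 -0.705
outer loop
vertex -0.624 -1.222 1.777
vertex -0.575 -1.955 1.515
vertex -1.114 -1.472 1.224
endloop
endfacet
facet normal -0.619 0.758 0.205
outer loop
vertex -0.624 -1.222 1.777
vertex -1.114 -1.472 1.224
vertex -1.865 -2.545 2.925
endloop
endfacet
facet normal 0.645 0.295 -0.705
outer loop
vertex -1.114 -1.472 1.224
vertex -0.575 -1.955 1.515
vertex -1.065 -2.206 0.962
endloop
endfacet
facet normal -0.928 0.069 -0.366
outer loop
vertex -1.114 -1.472 1.224
vertex -1.065 -2.206 0.962
vertex -1.865 -2.545 2.925
endloop
endfacet
facet normal 0.645 0.295 -0.705
outer loop
vertex -1.065 -2.206 0.962
vertex -0.575 -1.955 1.515
vertex -0.526 -2.689 1.253
endloop
endfacet
facet normal -0.516 -0.784 -0.346
outer loop
vertex -1.065 -2.206 0.962
vertex -0.526 -2.689 1.253
vertex -1.865 -2.545 2.925
endloop
endfacet
facet normal 0.645 0.295 -0.705
outer loop
vertex -0.526 -2.689 1.253
vertex -0.575 -1.955 1.515
vertex -0.036 -2.438 1.806
endloop
endfacet
facet normal 0.206 -0.947 0.247
outer loop
vertex -0.526 -2.689 1.253
vertex -0.036 -2.438 1.806
vertex -1.865 -2.545 2.925
endloop
endfacet
facet normal 0.645 0.295 -0.705
outer loop
vertex -0.036 -2.438 1.806
vertex -0.575 -1.955 1.515
vertex -0.085 -1.705 2.068
endloop
endfacet
facet normal 0.515 -0.258 0.817
outer loop
vertex -0.036 -2.438 1.806
vertex -0.085 -1.705 2.068
vertex -1.865 -2.545 2.925
endloop
endfacet
facet normal 0.296 0.588 -0.753
outer loop
vertex 2.295 0.06 -3.499
vertex 1.806 0.53 -3.324
vertex 2.446 0.569 -3.042
endloop
endfacet
facet normal 0.794 -0.519 0.316
outer loop
vertex 2.295 0.06 -3.499
vertex 2.446 0.569 -3.042
vertex 1.254 -0.57 -1.916
endloop
endfacet
facet normal 0.296 0.588 -0.752
outer loop
vertex 2.446 0.569 -3.042
vertex 1.806 0.53 -3.324
vertex 1.958 1.038 -2.867
endloop
endfacet
facet normal 0.529 0.248 0.811
outer loop
vertex 2.446 0.569 -3.042
vertex 1.958 1.038 -2.867
vertex 1.254 -0.57 -1.916
endloop
endfacet
facet normal 0.297 0.588 -0.752
outer loop
vertex 1.958 1.038 -2.867
vertex 1.806 0.53 -3.324
vertex 1.318 1.0 -3.149
endloop
endfacet
facet normal -0.356 0.586 0.728
outer loop
vertex 1.958 1.038 -2.867
vertex 1.318 1.0 -3.149
vertex 1.254 -0.57 -1.916
endloop
endfacet
facet normal 0.295 0.587 -0.753
outer loop
vertex 1.318 1.0 -3.149
vertex 1.806 0.53 -3.324
vertex 1.167 0.491 -3.605
endloop
endfacet
facet normal -0.976 0.157 0.149
outer loop
vertex 1.318 1.0 -3.149
vertex 1.167 0.491 -3.605
vertex 1.254 -0.57 -1.916
endloop
endfacet
facet normal 0.295 0.588 -0.753
outer loop
vertex 1.167 0.491 -3.605
vertex 1.806 0.53 -3.324
vertex 1.655 0.021 -3.781
endloop
endfacet
facet normal -0.713 -0.610 -0.347
outer loop
vertex 1.167 0.491 -3.605
vertex 1.655 0.021 -3.781
vertex 1.254 -0.57 -1.916
endloop
endfacet
facet normal 0.296 0.588 -0.753
outer loop
vertex 1.655 0.021 -3.781
vertex 1.806 0.53 -3.324
vertex 2.295 0.06 -3.499
endloop
endfacet
facet normal 0.174 -0.949 -0.263
outer loop
vertex 1.655 0.021 -3.781
vertex 2.295 0.06 -3.499
vertex 1.254 -0.57 -1.916
endloop
endfacet
facet normal 0.080 -0.007 -0.997
outer loop
vertex -0.654 0.718 -1.12
vertex -1.637 0.455 -1.197
vertex -1.229 1.39 -1.171
endloop
endfacet
facet normal 0.613 0.567 0.550
outer loop
vertex -0.654 0.718 -1.12
vertex -1.229 1.39 -1.171
vertex -1.763 0.465 0.377
endloop
endfacet
facet normal 0.079 -0.007 -0.997
outer loop
vertex -1.229 1.39 -1.171
vertex -1.637 0.455 -1.197
vertex -2.111 1.357 -1.241
endloop
endfacet
facet normal -0.072 0.867 0.493
outer loop
vertex -1.229 1.39 -1.171
vertex -2.111 1.357 -1.241
vertex -1.763 0.465 0.377
endloop
endfacet
facet normal 0.081 -0.006 -0.997
outer loop
vertex -2.111 1.357 -1.241
vertex -1.637 0.455 -1.197
vertex -2.635 0.645 -1.279
endloop
endfacet
facet normal -0.733 0.516 0.442
outer loop
vertex -2.111 1.357 -1.241
vertex -2.635 0.645 -1.279
vertex -1.763 0.465 0.377
endloop
endfacet
facet normal 0.081 -0.007 -0.997
outer loop
vertex -2.635 0.645 -1.279
vertex -1.637 0.455 -1.197
vertex -2.408 -0.21 -1.255
endloop
endfacet
facet normal -0.873 -0.220 0.436
outer loop
vertex -2.635 0.645 -1.279
vertex -2.408 -0.21 -1.255
vertex -1.763 0.465 0.377
endloop
endfacet
facet normal 0.080 -0.006 -0.997
outer loop
vertex -2.408 -0.21 -1.255
vertex -1.637 0.455 -1.197
vertex -1.6 -0.564 -1.188
endloop
endfacet
facet normal -0.385 -0.789 0.479
outer loop
vertex -2.408 -0.21 -1.255
vertex -1.6 -0.564 -1.188
vertex -1.763 0.465 0.377
endloop
endfacet
facet normal 0.080 -0.006 -0.997
outer loop
vertex -1.6 -0.564 -1.188
vertex -1.637 0.455 -1.197
vertex -0.819 -0.151 -1.128
endloop
endfacet
facet normal 0.361 -0.761 0.538
outer loop
vertex -1.6 -0.564 -1.188
vertex -0.819 -0.151 -1.128
vertex -1.763 0.465 0.377
endloop
endfacet
facet normal 0.080 -0.006 -0.997
outer loop
vertex -0.819 -0.151 -1.128
vertex -1.637 0.455 -1.197
vertex -0.654 0.718 -1.12
endloop
endfacet
facet normal 0.806 -0.158 0.570
outer loop
vertex -0.819 -0.151 -1.128
vertex -0.654 0.718 -1.12
vertex -1.763 0.465 0.377
endloop
endfacet

endsolid


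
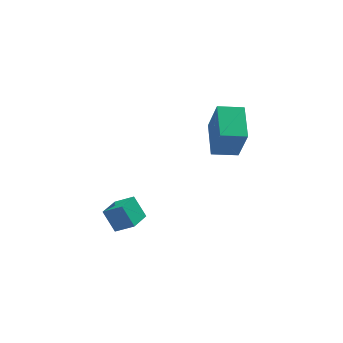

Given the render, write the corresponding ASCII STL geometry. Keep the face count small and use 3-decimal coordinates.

solid 
facet normal -0.978 0.132 0.164
outer loop
vertex 2.341 1.443 -0.249
vertex 2.677 3.266 0.288
vertex 2.084 2.095 -2.303
endloop
endfacet
facet normal -0.174 -0.945 -0.278
outer loop
vertex 3.423 1.914 -2.528
vertex 2.341 1.443 -0.249
vertex 2.084 2.095 -2.303
endloop
endfacet
facet normal -0.978 0.132 0.164
outer loop
vertex 2.084 2.095 -2.303
vertex 2.677 3.266 0.288
vertex 2.42 3.918 -1.766
endloop
endfacet
facet normal -0.118 0.301 -0.946
outer loop
vertex 2.42 3.918 -1.766
vertex 3.423 1.914 -2.528
vertex 2.084 2.095 -2.303
endloop
endfacet
facet normal 0.118 -0.301 0.946
outer loop
vertex 2.341 1.443 -0.249
vertex 4.016 3.085 0.063
vertex 2.677 3.266 0.288
endloop
endfacet
facet normal -0.174 -0.945 -0.278
outer loop
vertex 3.68 1.262 -0.474
vertex 2.341 1.443 -0.249
vertex 3.423 1.914 -2.528
endloop
endfacet
facet normal 0.118 -0.301 0.946
outer loop
vertex 3.68 1.262 -0.474
vertex 4.016 3.085 0.063
vertex 2.341 1.443 -0.249
endloop
endfacet
facet normal 0.174 0.945 0.278
outer loop
vertex 2.677 3.266 0.288
vertex 4.016 3.085 0.063
vertex 2.42 3.918 -1.766
endloop
endfacet
facet normal -0.118 0.301 -0.946
outer loop
vertex 3.759 3.737 -1.991
vertex 3.423 1.914 -2.528
vertex 2.42 3.918 -1.766
endloop
endfacet
facet normal 0.174 0.945 0.278
outer loop
vertex 2.42 3.918 -1.766
vertex 4.016 3.085 0.063
vertex 3.759 3.737 -1.991
endloop
endfacet
facet normal 0.978 -0.132 -0.164
outer loop
vertex 3.759 3.737 -1.991
vertex 3.68 1.262 -0.474
vertex 3.423 1.914 -2.528
endloop
endfacet
facet normal 0.978 -0.132 -0.164
outer loop
vertex 4.016 3.085 0.063
vertex 3.68 1.262 -0.474
vertex 3.759 3.737 -1.991
endloop
endfacet
facet normal -0.336 0.542 0.770
outer loop
vertex -3.15 -1.589 -1.528
vertex -2.392 -0.728 -1.803
vertex -3.969 -1.093 -2.235
endloop
endfacet
facet normal -0.643 -0.729 0.233
outer loop
vertex -3.548 -1.772 -3.197
vertex -3.15 -1.589 -1.528
vertex -3.969 -1.093 -2.235
endloop
endfacet
facet normal -0.336 0.544 0.769
outer loop
vertex -3.969 -1.093 -2.235
vertex -2.392 -0.728 -1.803
vertex -3.21 -0.233 -2.511
endloop
endfacet
facet normal -0.688 0.416 -0.595
outer loop
vertex -3.21 -0.233 -2.511
vertex -3.548 -1.772 -3.197
vertex -3.969 -1.093 -2.235
endloop
endfacet
facet normal 0.688 -0.416 0.595
outer loop
vertex -3.15 -1.589 -1.528
vertex -1.971 -1.407 -2.765
vertex -2.392 -0.728 -1.803
endloop
endfacet
facet normal -0.643 -0.729 0.233
outer loop
vertex -2.73 -2.267 -2.489
vertex -3.15 -1.589 -1.528
vertex -3.548 -1.772 -3.197
endloop
endfacet
facet normal 0.688 -0.416 0.594
outer loop
vertex -2.73 -2.267 -2.489
vertex -1.971 -1.407 -2.765
vertex -3.15 -1.589 -1.528
endloop
endfacet
facet normal 0.643 0.729 -0.233
outer loop
vertex -2.392 -0.728 -1.803
vertex -1.971 -1.407 -2.765
vertex -3.21 -0.233 -2.511
endloop
endfacet
facet normal -0.688 0.416 -0.594
outer loop
vertex -2.79 -0.911 -3.472
vertex -3.548 -1.772 -3.197
vertex -3.21 -0.233 -2.511
endloop
endfacet
facet normal 0.643 0.729 -0.233
outer loop
vertex -3.21 -0.233 -2.511
vertex -1.971 -1.407 -2.765
vertex -2.79 -0.911 -3.472
endloop
endfacet
facet normal 0.337 -0.543 -0.769
outer loop
vertex -2.79 -0.911 -3.472
vertex -2.73 -2.267 -2.489
vertex -3.548 -1.772 -3.197
endloop
endfacet
facet normal 0.336 -0.543 -0.770
outer loop
vertex -1.971 -1.407 -2.765
vertex -2.73 -2.267 -2.489
vertex -2.79 -0.911 -3.472
endloop
endfacet

endsolid


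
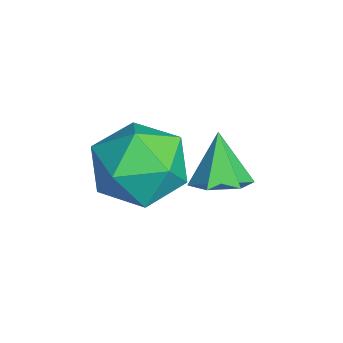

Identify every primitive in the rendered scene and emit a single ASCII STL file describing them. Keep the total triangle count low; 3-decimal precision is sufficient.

solid 
facet normal -0.279 0.955 -0.101
outer loop
vertex 2.166 -2.578 -2.326
vertex 1.318 -2.822 -2.295
vertex 1.747 -2.618 -1.55
endloop
endfacet
facet normal 0.349 0.907 0.235
outer loop
vertex 2.166 -2.578 -2.326
vertex 1.747 -2.618 -1.55
vertex 2.575 -2.918 -1.621
endloop
endfacet
facet normal 0.803 0.564 -0.194
outer loop
vertex 2.166 -2.578 -2.326
vertex 2.575 -2.918 -1.621
vertex 2.658 -3.307 -2.41
endloop
endfacet
facet normal 0.456 0.400 -0.795
outer loop
vertex 2.166 -2.578 -2.326
vertex 2.658 -3.307 -2.41
vertex 1.881 -3.247 -2.826
endloop
endfacet
facet normal -0.211 0.641 -0.738
outer loop
vertex 2.166 -2.578 -2.326
vertex 1.881 -3.247 -2.826
vertex 1.318 -2.822 -2.295
endloop
endfacet
facet normal 0.255 0.509 0.822
outer loop
vertex 2.575 -2.918 -1.621
vertex 1.747 -2.618 -1.55
vertex 1.979 -3.373 -1.154
endloop
endfacet
facet normal -0.760 0.588 0.277
outer loop
vertex 1.747 -2.618 -1.55
vertex 1.318 -2.822 -2.295
vertex 1.202 -3.313 -1.57
endloop
endfacet
facet normal -0.652 0.079 -0.754
outer loop
vertex 1.318 -2.822 -2.295
vertex 1.881 -3.247 -2.826
vertex 1.285 -3.702 -2.359
endloop
endfacet
facet normal 0.430 -0.312 -0.847
outer loop
vertex 1.881 -3.247 -2.826
vertex 2.658 -3.307 -2.41
vertex 2.113 -4.002 -2.43
endloop
endfacet
facet normal 0.991 -0.046 0.127
outer loop
vertex 2.658 -3.307 -2.41
vertex 2.575 -2.918 -1.621
vertex 2.542 -3.798 -1.685
endloop
endfacet
facet normal -0.456 -0.400 0.795
outer loop
vertex 1.694 -4.042 -1.654
vertex 1.979 -3.373 -1.154
vertex 1.202 -3.313 -1.57
endloop
endfacet
facet normal -0.803 -0.564 0.194
outer loop
vertex 1.694 -4.042 -1.654
vertex 1.202 -3.313 -1.57
vertex 1.285 -3.702 -2.359
endloop
endfacet
facet normal -0.349 -0.907 -0.235
outer loop
vertex 1.694 -4.042 -1.654
vertex 1.285 -3.702 -2.359
vertex 2.113 -4.002 -2.43
endloop
endfacet
facet normal 0.279 -0.955 0.101
outer loop
vertex 1.694 -4.042 -1.654
vertex 2.113 -4.002 -2.43
vertex 2.542 -3.798 -1.685
endloop
endfacet
facet normal 0.211 -0.641 0.738
outer loop
vertex 1.694 -4.042 -1.654
vertex 2.542 -3.798 -1.685
vertex 1.979 -3.373 -1.154
endloop
endfacet
facet normal -0.430 0.312 0.847
outer loop
vertex 1.202 -3.313 -1.57
vertex 1.979 -3.373 -1.154
vertex 1.747 -2.618 -1.55
endloop
endfacet
facet normal -0.991 0.046 -0.127
outer loop
vertex 1.285 -3.702 -2.359
vertex 1.202 -3.313 -1.57
vertex 1.318 -2.822 -2.295
endloop
endfacet
facet normal -0.255 -0.509 -0.822
outer loop
vertex 2.113 -4.002 -2.43
vertex 1.285 -3.702 -2.359
vertex 1.881 -3.247 -2.826
endloop
endfacet
facet normal 0.760 -0.588 -0.277
outer loop
vertex 2.542 -3.798 -1.685
vertex 2.113 -4.002 -2.43
vertex 2.658 -3.307 -2.41
endloop
endfacet
facet normal 0.652 -0.079 0.754
outer loop
vertex 1.979 -3.373 -1.154
vertex 2.542 -3.798 -1.685
vertex 2.575 -2.918 -1.621
endloop
endfacet
facet normal 0.504 -0.028 -0.863
outer loop
vertex 1.935 -1.672 -2.824
vertex 1.51 -1.924 -3.064
vertex 1.54 -1.375 -3.064
endloop
endfacet
facet normal 0.223 0.774 0.592
outer loop
vertex 1.935 -1.672 -2.824
vertex 1.54 -1.375 -3.064
vertex 0.99 -1.896 -2.176
endloop
endfacet
facet normal 0.505 -0.028 -0.862
outer loop
vertex 1.54 -1.375 -3.064
vertex 1.51 -1.924 -3.064
vertex 1.115 -1.627 -3.305
endloop
endfacet
facet normal -0.560 0.818 0.133
outer loop
vertex 1.54 -1.375 -3.064
vertex 1.115 -1.627 -3.305
vertex 0.99 -1.896 -2.176
endloop
endfacet
facet normal 0.505 -0.029 -0.863
outer loop
vertex 1.115 -1.627 -3.305
vertex 1.51 -1.924 -3.064
vertex 1.084 -2.176 -3.305
endloop
endfacet
facet normal -0.994 0.056 -0.097
outer loop
vertex 1.115 -1.627 -3.305
vertex 1.084 -2.176 -3.305
vertex 0.99 -1.896 -2.176
endloop
endfacet
facet normal 0.505 -0.028 -0.863
outer loop
vertex 1.084 -2.176 -3.305
vertex 1.51 -1.924 -3.064
vertex 1.48 -2.473 -3.064
endloop
endfacet
facet normal -0.645 -0.752 0.133
outer loop
vertex 1.084 -2.176 -3.305
vertex 1.48 -2.473 -3.064
vertex 0.99 -1.896 -2.176
endloop
endfacet
facet normal 0.504 -0.028 -0.863
outer loop
vertex 1.48 -2.473 -3.064
vertex 1.51 -1.924 -3.064
vertex 1.905 -2.221 -2.824
endloop
endfacet
facet normal 0.137 -0.794 0.592
outer loop
vertex 1.48 -2.473 -3.064
vertex 1.905 -2.221 -2.824
vertex 0.99 -1.896 -2.176
endloop
endfacet
facet normal 0.504 -0.028 -0.863
outer loop
vertex 1.905 -2.221 -2.824
vertex 1.51 -1.924 -3.064
vertex 1.935 -1.672 -2.824
endloop
endfacet
facet normal 0.570 -0.031 0.821
outer loop
vertex 1.905 -2.221 -2.824
vertex 1.935 -1.672 -2.824
vertex 0.99 -1.896 -2.176
endloop
endfacet

endsolid


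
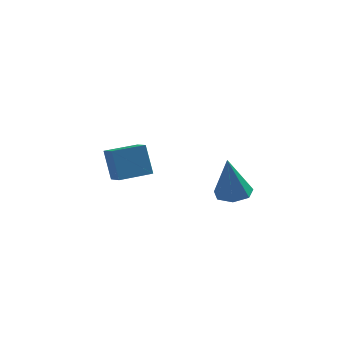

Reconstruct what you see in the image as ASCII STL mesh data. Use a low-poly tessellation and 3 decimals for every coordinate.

solid 
facet normal 0.076 0.282 -0.956
outer loop
vertex 4.302 -0.404 1.375
vertex 3.54 -0.671 1.236
vertex 3.785 0.074 1.475
endloop
endfacet
facet normal 0.620 0.554 0.556
outer loop
vertex 4.302 -0.404 1.375
vertex 3.785 0.074 1.475
vertex 3.38 -1.269 3.264
endloop
endfacet
facet normal 0.074 0.282 -0.956
outer loop
vertex 3.785 0.074 1.475
vertex 3.54 -0.671 1.236
vertex 3.082 -0.009 1.396
endloop
endfacet
facet normal -0.159 0.806 0.569
outer loop
vertex 3.785 0.074 1.475
vertex 3.082 -0.009 1.396
vertex 3.38 -1.269 3.264
endloop
endfacet
facet normal 0.075 0.283 -0.956
outer loop
vertex 3.082 -0.009 1.396
vertex 3.54 -0.671 1.236
vertex 2.724 -0.591 1.196
endloop
endfacet
facet normal -0.838 0.381 0.391
outer loop
vertex 3.082 -0.009 1.396
vertex 2.724 -0.591 1.196
vertex 3.38 -1.269 3.264
endloop
endfacet
facet normal 0.074 0.282 -0.957
outer loop
vertex 2.724 -0.591 1.196
vertex 3.54 -0.671 1.236
vertex 2.98 -1.233 1.027
endloop
endfacet
facet normal -0.903 -0.401 0.155
outer loop
vertex 2.724 -0.591 1.196
vertex 2.98 -1.233 1.027
vertex 3.38 -1.269 3.264
endloop
endfacet
facet normal 0.074 0.282 -0.957
outer loop
vertex 2.98 -1.233 1.027
vertex 3.54 -0.671 1.236
vertex 3.657 -1.452 1.015
endloop
endfacet
facet normal -0.307 -0.951 0.040
outer loop
vertex 2.98 -1.233 1.027
vertex 3.657 -1.452 1.015
vertex 3.38 -1.269 3.264
endloop
endfacet
facet normal 0.075 0.282 -0.956
outer loop
vertex 3.657 -1.452 1.015
vertex 3.54 -0.671 1.236
vertex 4.246 -1.083 1.17
endloop
endfacet
facet normal 0.501 -0.855 0.131
outer loop
vertex 3.657 -1.452 1.015
vertex 4.246 -1.083 1.17
vertex 3.38 -1.269 3.264
endloop
endfacet
facet normal 0.075 0.282 -0.956
outer loop
vertex 4.246 -1.083 1.17
vertex 3.54 -0.671 1.236
vertex 4.302 -0.404 1.375
endloop
endfacet
facet normal 0.914 -0.185 0.362
outer loop
vertex 4.246 -1.083 1.17
vertex 4.302 -0.404 1.375
vertex 3.38 -1.269 3.264
endloop
endfacet
facet normal -0.807 -0.584 -0.090
outer loop
vertex -2.113 1.66 2.258
vertex -2.667 2.472 1.951
vertex -1.719 1.351 0.728
endloop
endfacet
facet normal 0.538 -0.789 0.298
outer loop
vertex -0.453 2.268 0.869
vertex -2.113 1.66 2.258
vertex -1.719 1.351 0.728
endloop
endfacet
facet normal -0.807 -0.584 -0.090
outer loop
vertex -1.719 1.351 0.728
vertex -2.667 2.472 1.951
vertex -2.273 2.163 0.421
endloop
endfacet
facet normal 0.245 -0.192 -0.950
outer loop
vertex -2.273 2.163 0.421
vertex -0.453 2.268 0.869
vertex -1.719 1.351 0.728
endloop
endfacet
facet normal -0.245 0.192 0.950
outer loop
vertex -2.113 1.66 2.258
vertex -1.401 3.389 2.092
vertex -2.667 2.472 1.951
endloop
endfacet
facet normal 0.538 -0.789 0.298
outer loop
vertex -0.847 2.577 2.399
vertex -2.113 1.66 2.258
vertex -0.453 2.268 0.869
endloop
endfacet
facet normal -0.245 0.192 0.950
outer loop
vertex -0.847 2.577 2.399
vertex -1.401 3.389 2.092
vertex -2.113 1.66 2.258
endloop
endfacet
facet normal -0.538 0.789 -0.298
outer loop
vertex -2.667 2.472 1.951
vertex -1.401 3.389 2.092
vertex -2.273 2.163 0.421
endloop
endfacet
facet normal 0.245 -0.192 -0.950
outer loop
vertex -1.007 3.08 0.562
vertex -0.453 2.268 0.869
vertex -2.273 2.163 0.421
endloop
endfacet
facet normal -0.538 0.789 -0.298
outer loop
vertex -2.273 2.163 0.421
vertex -1.401 3.389 2.092
vertex -1.007 3.08 0.562
endloop
endfacet
facet normal 0.807 0.584 0.090
outer loop
vertex -1.007 3.08 0.562
vertex -0.847 2.577 2.399
vertex -0.453 2.268 0.869
endloop
endfacet
facet normal 0.807 0.584 0.090
outer loop
vertex -1.401 3.389 2.092
vertex -0.847 2.577 2.399
vertex -1.007 3.08 0.562
endloop
endfacet

endsolid


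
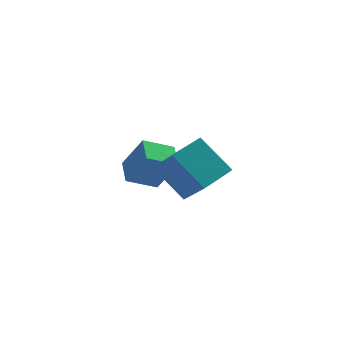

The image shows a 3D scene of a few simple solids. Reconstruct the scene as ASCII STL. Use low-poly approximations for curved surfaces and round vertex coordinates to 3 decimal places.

solid 
facet normal -0.451 0.226 -0.864
outer loop
vertex 1.76 3.971 1.249
vertex 2.831 4.138 0.734
vertex 1.783 3.017 0.987
endloop
endfacet
facet normal -0.893 -0.139 0.428
outer loop
vertex 2.449 2.682 2.266
vertex 1.76 3.971 1.249
vertex 1.783 3.017 0.987
endloop
endfacet
facet normal -0.450 0.225 -0.864
outer loop
vertex 1.783 3.017 0.987
vertex 2.831 4.138 0.734
vertex 2.854 3.183 0.473
endloop
endfacet
facet normal 0.023 -0.964 -0.264
outer loop
vertex 2.854 3.183 0.473
vertex 2.449 2.682 2.266
vertex 1.783 3.017 0.987
endloop
endfacet
facet normal -0.023 0.964 0.265
outer loop
vertex 1.76 3.971 1.249
vertex 3.497 3.803 2.013
vertex 2.831 4.138 0.734
endloop
endfacet
facet normal -0.893 -0.139 0.429
outer loop
vertex 2.426 3.637 2.527
vertex 1.76 3.971 1.249
vertex 2.449 2.682 2.266
endloop
endfacet
facet normal -0.023 0.964 0.264
outer loop
vertex 2.426 3.637 2.527
vertex 3.497 3.803 2.013
vertex 1.76 3.971 1.249
endloop
endfacet
facet normal 0.893 0.139 -0.429
outer loop
vertex 2.831 4.138 0.734
vertex 3.497 3.803 2.013
vertex 2.854 3.183 0.473
endloop
endfacet
facet normal 0.023 -0.964 -0.264
outer loop
vertex 3.52 2.849 1.751
vertex 2.449 2.682 2.266
vertex 2.854 3.183 0.473
endloop
endfacet
facet normal 0.893 0.139 -0.429
outer loop
vertex 2.854 3.183 0.473
vertex 3.497 3.803 2.013
vertex 3.52 2.849 1.751
endloop
endfacet
facet normal 0.451 -0.225 0.864
outer loop
vertex 3.52 2.849 1.751
vertex 2.426 3.637 2.527
vertex 2.449 2.682 2.266
endloop
endfacet
facet normal 0.450 -0.226 0.864
outer loop
vertex 3.497 3.803 2.013
vertex 2.426 3.637 2.527
vertex 3.52 2.849 1.751
endloop
endfacet
facet normal -0.566 0.485 0.667
outer loop
vertex 2.916 -0.479 4.352
vertex 3.881 0.216 4.665
vertex 2.439 0.775 3.035
endloop
endfacet
facet normal -0.784 -0.566 -0.255
outer loop
vertex 3.339 0.004 1.975
vertex 2.916 -0.479 4.352
vertex 2.439 0.775 3.035
endloop
endfacet
facet normal -0.566 0.485 0.667
outer loop
vertex 2.439 0.775 3.035
vertex 3.881 0.216 4.665
vertex 3.404 1.47 3.348
endloop
endfacet
facet normal -0.253 0.667 -0.700
outer loop
vertex 3.404 1.47 3.348
vertex 3.339 0.004 1.975
vertex 2.439 0.775 3.035
endloop
endfacet
facet normal 0.253 -0.667 0.700
outer loop
vertex 2.916 -0.479 4.352
vertex 4.781 -0.555 3.605
vertex 3.881 0.216 4.665
endloop
endfacet
facet normal -0.784 -0.566 -0.255
outer loop
vertex 3.816 -1.25 3.292
vertex 2.916 -0.479 4.352
vertex 3.339 0.004 1.975
endloop
endfacet
facet normal 0.253 -0.667 0.700
outer loop
vertex 3.816 -1.25 3.292
vertex 4.781 -0.555 3.605
vertex 2.916 -0.479 4.352
endloop
endfacet
facet normal 0.784 0.566 0.255
outer loop
vertex 3.881 0.216 4.665
vertex 4.781 -0.555 3.605
vertex 3.404 1.47 3.348
endloop
endfacet
facet normal -0.253 0.667 -0.700
outer loop
vertex 4.304 0.699 2.288
vertex 3.339 0.004 1.975
vertex 3.404 1.47 3.348
endloop
endfacet
facet normal 0.784 0.566 0.255
outer loop
vertex 3.404 1.47 3.348
vertex 4.781 -0.555 3.605
vertex 4.304 0.699 2.288
endloop
endfacet
facet normal 0.566 -0.485 -0.667
outer loop
vertex 4.304 0.699 2.288
vertex 3.816 -1.25 3.292
vertex 3.339 0.004 1.975
endloop
endfacet
facet normal 0.566 -0.485 -0.667
outer loop
vertex 4.781 -0.555 3.605
vertex 3.816 -1.25 3.292
vertex 4.304 0.699 2.288
endloop
endfacet

endsolid


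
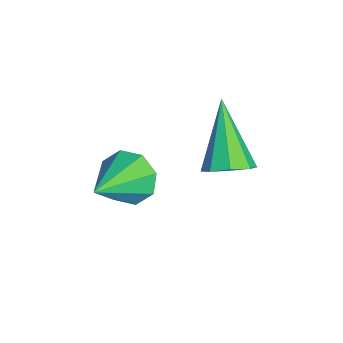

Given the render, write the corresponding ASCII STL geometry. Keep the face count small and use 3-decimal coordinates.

solid 
facet normal 0.698 0.035 -0.715
outer loop
vertex 1.832 1.43 -3.149
vertex 1.479 0.937 -3.518
vertex 1.47 1.646 -3.492
endloop
endfacet
facet normal 0.041 0.864 0.501
outer loop
vertex 1.832 1.43 -3.149
vertex 1.47 1.646 -3.492
vertex 0.021 0.863 -2.022
endloop
endfacet
facet normal 0.698 0.035 -0.715
outer loop
vertex 1.47 1.646 -3.492
vertex 1.479 0.937 -3.518
vertex 1.113 1.447 -3.85
endloop
endfacet
facet normal -0.481 0.877 -0.007
outer loop
vertex 1.47 1.646 -3.492
vertex 1.113 1.447 -3.85
vertex 0.021 0.863 -2.022
endloop
endfacet
facet normal 0.697 0.034 -0.716
outer loop
vertex 1.113 1.447 -3.85
vertex 1.479 0.937 -3.518
vertex 0.97 0.949 -4.013
endloop
endfacet
facet normal -0.845 0.369 -0.387
outer loop
vertex 1.113 1.447 -3.85
vertex 0.97 0.949 -4.013
vertex 0.021 0.863 -2.022
endloop
endfacet
facet normal 0.697 0.035 -0.716
outer loop
vertex 0.97 0.949 -4.013
vertex 1.479 0.937 -3.518
vertex 1.125 0.444 -3.887
endloop
endfacet
facet normal -0.836 -0.360 -0.414
outer loop
vertex 0.97 0.949 -4.013
vertex 1.125 0.444 -3.887
vertex 0.021 0.863 -2.022
endloop
endfacet
facet normal 0.697 0.035 -0.716
outer loop
vertex 1.125 0.444 -3.887
vertex 1.479 0.937 -3.518
vertex 1.488 0.227 -3.544
endloop
endfacet
facet normal -0.460 -0.885 -0.073
outer loop
vertex 1.125 0.444 -3.887
vertex 1.488 0.227 -3.544
vertex 0.021 0.863 -2.022
endloop
endfacet
facet normal 0.698 0.035 -0.715
outer loop
vertex 1.488 0.227 -3.544
vertex 1.479 0.937 -3.518
vertex 1.845 0.427 -3.186
endloop
endfacet
facet normal 0.064 -0.897 0.437
outer loop
vertex 1.488 0.227 -3.544
vertex 1.845 0.427 -3.186
vertex 0.021 0.863 -2.022
endloop
endfacet
facet normal 0.697 0.034 -0.716
outer loop
vertex 1.845 0.427 -3.186
vertex 1.479 0.937 -3.518
vertex 1.988 0.925 -3.023
endloop
endfacet
facet normal 0.427 -0.390 0.816
outer loop
vertex 1.845 0.427 -3.186
vertex 1.988 0.925 -3.023
vertex 0.021 0.863 -2.022
endloop
endfacet
facet normal 0.697 0.037 -0.716
outer loop
vertex 1.988 0.925 -3.023
vertex 1.479 0.937 -3.518
vertex 1.832 1.43 -3.149
endloop
endfacet
facet normal 0.418 0.339 0.843
outer loop
vertex 1.988 0.925 -3.023
vertex 1.832 1.43 -3.149
vertex 0.021 0.863 -2.022
endloop
endfacet
facet normal -0.726 0.488 -0.484
outer loop
vertex 3.029 -1.478 -3.135
vertex 2.524 -1.633 -2.534
vertex 3.035 -1.042 -2.705
endloop
endfacet
facet normal 0.916 0.276 -0.293
outer loop
vertex 3.029 -1.478 -3.135
vertex 3.035 -1.042 -2.705
vertex 3.796 -2.487 -1.686
endloop
endfacet
facet normal -0.726 0.488 -0.484
outer loop
vertex 3.035 -1.042 -2.705
vertex 2.524 -1.633 -2.534
vertex 2.742 -0.952 -2.175
endloop
endfacet
facet normal 0.737 0.603 0.305
outer loop
vertex 3.035 -1.042 -2.705
vertex 2.742 -0.952 -2.175
vertex 3.796 -2.487 -1.686
endloop
endfacet
facet normal -0.727 0.488 -0.483
outer loop
vertex 2.742 -0.952 -2.175
vertex 2.524 -1.633 -2.534
vertex 2.322 -1.261 -1.855
endloop
endfacet
facet normal 0.293 0.467 0.835
outer loop
vertex 2.742 -0.952 -2.175
vertex 2.322 -1.261 -1.855
vertex 3.796 -2.487 -1.686
endloop
endfacet
facet normal -0.727 0.488 -0.484
outer loop
vertex 2.322 -1.261 -1.855
vertex 2.524 -1.633 -2.534
vertex 2.02 -1.788 -1.933
endloop
endfacet
facet normal -0.159 -0.055 0.986
outer loop
vertex 2.322 -1.261 -1.855
vertex 2.02 -1.788 -1.933
vertex 3.796 -2.487 -1.686
endloop
endfacet
facet normal -0.727 0.488 -0.484
outer loop
vertex 2.02 -1.788 -1.933
vertex 2.524 -1.633 -2.534
vertex 2.013 -2.224 -2.362
endloop
endfacet
facet normal -0.351 -0.654 0.670
outer loop
vertex 2.02 -1.788 -1.933
vertex 2.013 -2.224 -2.362
vertex 3.796 -2.487 -1.686
endloop
endfacet
facet normal -0.727 0.487 -0.484
outer loop
vertex 2.013 -2.224 -2.362
vertex 2.524 -1.633 -2.534
vertex 2.306 -2.314 -2.892
endloop
endfacet
facet normal -0.172 -0.982 0.072
outer loop
vertex 2.013 -2.224 -2.362
vertex 2.306 -2.314 -2.892
vertex 3.796 -2.487 -1.686
endloop
endfacet
facet normal -0.726 0.487 -0.485
outer loop
vertex 2.306 -2.314 -2.892
vertex 2.524 -1.633 -2.534
vertex 2.727 -2.005 -3.212
endloop
endfacet
facet normal 0.273 -0.846 -0.458
outer loop
vertex 2.306 -2.314 -2.892
vertex 2.727 -2.005 -3.212
vertex 3.796 -2.487 -1.686
endloop
endfacet
facet normal -0.726 0.487 -0.485
outer loop
vertex 2.727 -2.005 -3.212
vertex 2.524 -1.633 -2.534
vertex 3.029 -1.478 -3.135
endloop
endfacet
facet normal 0.723 -0.325 -0.609
outer loop
vertex 2.727 -2.005 -3.212
vertex 3.029 -1.478 -3.135
vertex 3.796 -2.487 -1.686
endloop
endfacet

endsolid


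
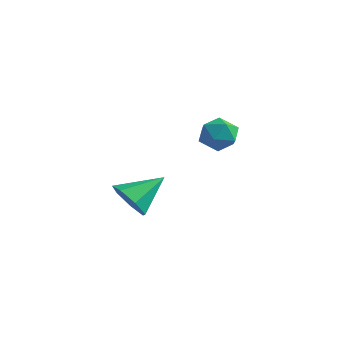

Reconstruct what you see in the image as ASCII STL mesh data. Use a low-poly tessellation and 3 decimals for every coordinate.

solid 
facet normal -0.305 -0.789 -0.534
outer loop
vertex 3.255 -3.68 1.79
vertex 2.524 -3.202 1.501
vertex 3.358 -3.264 1.116
endloop
endfacet
facet normal 0.981 0.057 0.185
outer loop
vertex 3.255 -3.68 1.79
vertex 3.358 -3.264 1.116
vertex 3.036 -1.878 2.399
endloop
endfacet
facet normal -0.305 -0.788 -0.534
outer loop
vertex 3.358 -3.264 1.116
vertex 2.524 -3.202 1.501
vertex 2.832 -2.801 0.733
endloop
endfacet
facet normal 0.752 0.533 -0.388
outer loop
vertex 3.358 -3.264 1.116
vertex 2.832 -2.801 0.733
vertex 3.036 -1.878 2.399
endloop
endfacet
facet normal -0.305 -0.788 -0.534
outer loop
vertex 2.832 -2.801 0.733
vertex 2.524 -3.202 1.501
vertex 2.075 -2.64 0.928
endloop
endfacet
facet normal 0.059 0.870 -0.489
outer loop
vertex 2.832 -2.801 0.733
vertex 2.075 -2.64 0.928
vertex 3.036 -1.878 2.399
endloop
endfacet
facet normal -0.304 -0.788 -0.535
outer loop
vertex 2.075 -2.64 0.928
vertex 2.524 -3.202 1.501
vertex 1.656 -2.903 1.554
endloop
endfacet
facet normal -0.578 0.815 -0.045
outer loop
vertex 2.075 -2.64 0.928
vertex 1.656 -2.903 1.554
vertex 3.036 -1.878 2.399
endloop
endfacet
facet normal -0.304 -0.789 -0.534
outer loop
vertex 1.656 -2.903 1.554
vertex 2.524 -3.202 1.501
vertex 1.891 -3.391 2.141
endloop
endfacet
facet normal -0.678 0.409 0.611
outer loop
vertex 1.656 -2.903 1.554
vertex 1.891 -3.391 2.141
vertex 3.036 -1.878 2.399
endloop
endfacet
facet normal -0.305 -0.788 -0.534
outer loop
vertex 1.891 -3.391 2.141
vertex 2.524 -3.202 1.501
vertex 2.602 -3.737 2.246
endloop
endfacet
facet normal -0.166 -0.042 0.985
outer loop
vertex 1.891 -3.391 2.141
vertex 2.602 -3.737 2.246
vertex 3.036 -1.878 2.399
endloop
endfacet
facet normal -0.304 -0.789 -0.534
outer loop
vertex 2.602 -3.737 2.246
vertex 2.524 -3.202 1.501
vertex 3.255 -3.68 1.79
endloop
endfacet
facet normal 0.573 -0.199 0.795
outer loop
vertex 2.602 -3.737 2.246
vertex 3.255 -3.68 1.79
vertex 3.036 -1.878 2.399
endloop
endfacet
facet normal -0.706 -0.066 0.705
outer loop
vertex 1.818 1.671 3.463
vertex 2.326 1.149 3.923
vertex 2.365 2.002 4.042
endloop
endfacet
facet normal -0.736 0.565 0.373
outer loop
vertex 1.818 1.671 3.463
vertex 2.365 2.002 4.042
vertex 2.268 2.382 3.274
endloop
endfacet
facet normal -0.836 0.443 -0.324
outer loop
vertex 1.818 1.671 3.463
vertex 2.268 2.382 3.274
vertex 2.17 1.764 2.681
endloop
endfacet
facet normal -0.868 -0.262 -0.422
outer loop
vertex 1.818 1.671 3.463
vertex 2.17 1.764 2.681
vertex 2.205 1.002 3.082
endloop
endfacet
facet normal -0.788 -0.578 0.214
outer loop
vertex 1.818 1.671 3.463
vertex 2.205 1.002 3.082
vertex 2.326 1.149 3.923
endloop
endfacet
facet normal -0.103 0.886 0.452
outer loop
vertex 2.268 2.382 3.274
vertex 2.365 2.002 4.042
vertex 3.055 2.298 3.618
endloop
endfacet
facet normal -0.056 -0.135 0.989
outer loop
vertex 2.365 2.002 4.042
vertex 2.326 1.149 3.923
vertex 3.09 1.536 4.019
endloop
endfacet
facet normal -0.188 -0.963 0.195
outer loop
vertex 2.326 1.149 3.923
vertex 2.205 1.002 3.082
vertex 2.992 0.918 3.426
endloop
endfacet
facet normal -0.318 -0.453 -0.833
outer loop
vertex 2.205 1.002 3.082
vertex 2.17 1.764 2.681
vertex 2.895 1.298 2.658
endloop
endfacet
facet normal -0.264 0.689 -0.675
outer loop
vertex 2.17 1.764 2.681
vertex 2.268 2.382 3.274
vertex 2.934 2.151 2.777
endloop
endfacet
facet normal 0.868 0.262 0.422
outer loop
vertex 3.442 1.629 3.237
vertex 3.055 2.298 3.618
vertex 3.09 1.536 4.019
endloop
endfacet
facet normal 0.836 -0.443 0.324
outer loop
vertex 3.442 1.629 3.237
vertex 3.09 1.536 4.019
vertex 2.992 0.918 3.426
endloop
endfacet
facet normal 0.736 -0.565 -0.373
outer loop
vertex 3.442 1.629 3.237
vertex 2.992 0.918 3.426
vertex 2.895 1.298 2.658
endloop
endfacet
facet normal 0.706 0.066 -0.705
outer loop
vertex 3.442 1.629 3.237
vertex 2.895 1.298 2.658
vertex 2.934 2.151 2.777
endloop
endfacet
facet normal 0.788 0.578 -0.214
outer loop
vertex 3.442 1.629 3.237
vertex 2.934 2.151 2.777
vertex 3.055 2.298 3.618
endloop
endfacet
facet normal 0.318 0.453 0.833
outer loop
vertex 3.09 1.536 4.019
vertex 3.055 2.298 3.618
vertex 2.365 2.002 4.042
endloop
endfacet
facet normal 0.264 -0.689 0.675
outer loop
vertex 2.992 0.918 3.426
vertex 3.09 1.536 4.019
vertex 2.326 1.149 3.923
endloop
endfacet
facet normal 0.103 -0.886 -0.452
outer loop
vertex 2.895 1.298 2.658
vertex 2.992 0.918 3.426
vertex 2.205 1.002 3.082
endloop
endfacet
facet normal 0.056 0.135 -0.989
outer loop
vertex 2.934 2.151 2.777
vertex 2.895 1.298 2.658
vertex 2.17 1.764 2.681
endloop
endfacet
facet normal 0.188 0.963 -0.195
outer loop
vertex 3.055 2.298 3.618
vertex 2.934 2.151 2.777
vertex 2.268 2.382 3.274
endloop
endfacet

endsolid


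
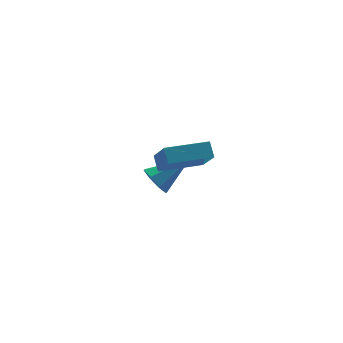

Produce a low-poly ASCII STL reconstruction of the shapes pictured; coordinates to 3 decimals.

solid 
facet normal -0.818 0.124 -0.562
outer loop
vertex 0.924 2.654 -3.407
vertex 0.496 3.0 -2.707
vertex 0.997 3.33 -3.364
endloop
endfacet
facet normal 0.826 -0.053 -0.562
outer loop
vertex 0.924 2.654 -3.407
vertex 0.997 3.33 -3.364
vertex 2.204 2.74 -1.533
endloop
endfacet
facet normal -0.818 0.124 -0.562
outer loop
vertex 0.997 3.33 -3.364
vertex 0.496 3.0 -2.707
vertex 0.777 3.812 -2.937
endloop
endfacet
facet normal 0.743 0.601 -0.296
outer loop
vertex 0.997 3.33 -3.364
vertex 0.777 3.812 -2.937
vertex 2.204 2.74 -1.533
endloop
endfacet
facet normal -0.817 0.123 -0.563
outer loop
vertex 0.777 3.812 -2.937
vertex 0.496 3.0 -2.707
vertex 0.391 3.819 -2.375
endloop
endfacet
facet normal 0.400 0.878 0.264
outer loop
vertex 0.777 3.812 -2.937
vertex 0.391 3.819 -2.375
vertex 2.204 2.74 -1.533
endloop
endfacet
facet normal -0.818 0.123 -0.563
outer loop
vertex 0.391 3.819 -2.375
vertex 0.496 3.0 -2.707
vertex 0.067 3.345 -2.008
endloop
endfacet
facet normal -0.002 0.613 0.790
outer loop
vertex 0.391 3.819 -2.375
vertex 0.067 3.345 -2.008
vertex 2.204 2.74 -1.533
endloop
endfacet
facet normal -0.817 0.124 -0.563
outer loop
vertex 0.067 3.345 -2.008
vertex 0.496 3.0 -2.707
vertex -0.006 2.67 -2.051
endloop
endfacet
facet normal -0.227 -0.037 0.973
outer loop
vertex 0.067 3.345 -2.008
vertex -0.006 2.67 -2.051
vertex 2.204 2.74 -1.533
endloop
endfacet
facet normal -0.817 0.125 -0.563
outer loop
vertex -0.006 2.67 -2.051
vertex 0.496 3.0 -2.707
vertex 0.214 2.187 -2.478
endloop
endfacet
facet normal -0.144 -0.691 0.708
outer loop
vertex -0.006 2.67 -2.051
vertex 0.214 2.187 -2.478
vertex 2.204 2.74 -1.533
endloop
endfacet
facet normal -0.817 0.125 -0.563
outer loop
vertex 0.214 2.187 -2.478
vertex 0.496 3.0 -2.707
vertex 0.6 2.181 -3.04
endloop
endfacet
facet normal 0.199 -0.969 0.147
outer loop
vertex 0.214 2.187 -2.478
vertex 0.6 2.181 -3.04
vertex 2.204 2.74 -1.533
endloop
endfacet
facet normal -0.818 0.124 -0.562
outer loop
vertex 0.6 2.181 -3.04
vertex 0.496 3.0 -2.707
vertex 0.924 2.654 -3.407
endloop
endfacet
facet normal 0.601 -0.705 -0.378
outer loop
vertex 0.6 2.181 -3.04
vertex 0.924 2.654 -3.407
vertex 2.204 2.74 -1.533
endloop
endfacet
facet normal -0.983 0.179 0.033
outer loop
vertex -1.943 -2.326 4.013
vertex -1.763 -1.08 2.616
vertex -2.073 -2.937 3.451
endloop
endfacet
facet normal -0.096 -0.663 0.743
outer loop
vertex -0.077 -3.3 3.384
vertex -1.943 -2.326 4.013
vertex -2.073 -2.937 3.451
endloop
endfacet
facet normal -0.983 0.179 0.033
outer loop
vertex -2.073 -2.937 3.451
vertex -1.763 -1.08 2.616
vertex -1.893 -1.691 2.054
endloop
endfacet
facet normal -0.155 -0.727 -0.669
outer loop
vertex -1.893 -1.691 2.054
vertex -0.077 -3.3 3.384
vertex -2.073 -2.937 3.451
endloop
endfacet
facet normal 0.155 0.727 0.669
outer loop
vertex -1.943 -2.326 4.013
vertex 0.233 -1.443 2.549
vertex -1.763 -1.08 2.616
endloop
endfacet
facet normal -0.096 -0.663 0.743
outer loop
vertex 0.053 -2.689 3.946
vertex -1.943 -2.326 4.013
vertex -0.077 -3.3 3.384
endloop
endfacet
facet normal 0.155 0.727 0.669
outer loop
vertex 0.053 -2.689 3.946
vertex 0.233 -1.443 2.549
vertex -1.943 -2.326 4.013
endloop
endfacet
facet normal 0.096 0.663 -0.743
outer loop
vertex -1.763 -1.08 2.616
vertex 0.233 -1.443 2.549
vertex -1.893 -1.691 2.054
endloop
endfacet
facet normal -0.155 -0.727 -0.669
outer loop
vertex 0.103 -2.054 1.987
vertex -0.077 -3.3 3.384
vertex -1.893 -1.691 2.054
endloop
endfacet
facet normal 0.096 0.663 -0.743
outer loop
vertex -1.893 -1.691 2.054
vertex 0.233 -1.443 2.549
vertex 0.103 -2.054 1.987
endloop
endfacet
facet normal 0.983 -0.179 -0.033
outer loop
vertex 0.103 -2.054 1.987
vertex 0.053 -2.689 3.946
vertex -0.077 -3.3 3.384
endloop
endfacet
facet normal 0.983 -0.179 -0.033
outer loop
vertex 0.233 -1.443 2.549
vertex 0.053 -2.689 3.946
vertex 0.103 -2.054 1.987
endloop
endfacet

endsolid
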